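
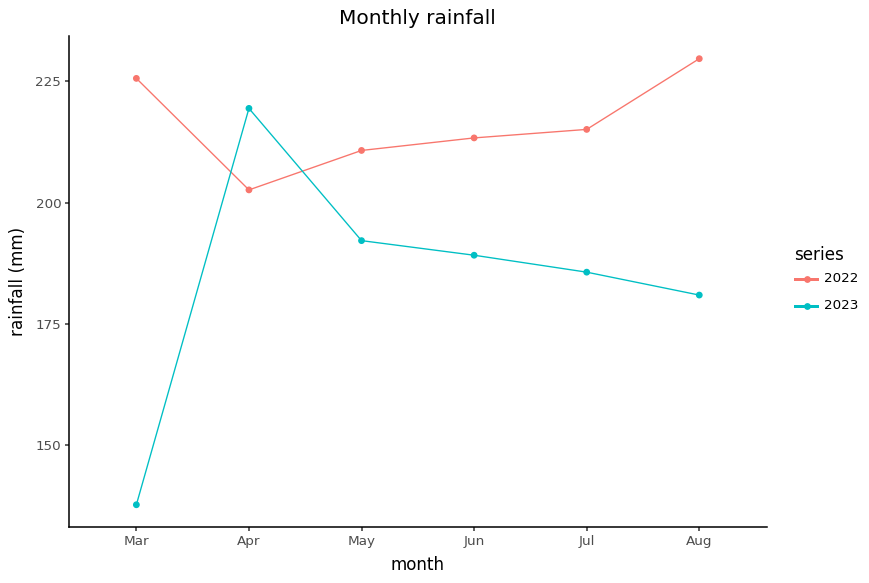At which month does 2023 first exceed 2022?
Apr

Mar: 2023 ≈ 140 vs 2022 ≈ 230 (not yet); Apr: 2023 ≈ 220 vs 2022 ≈ 200 (first crossover).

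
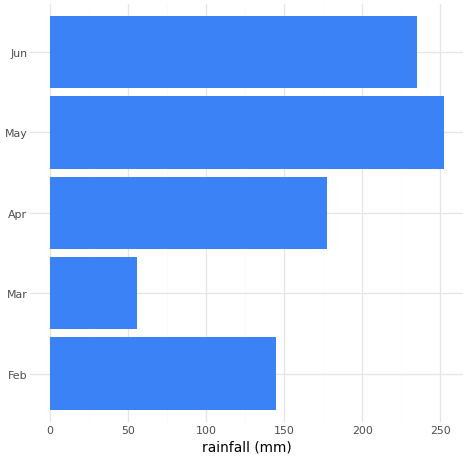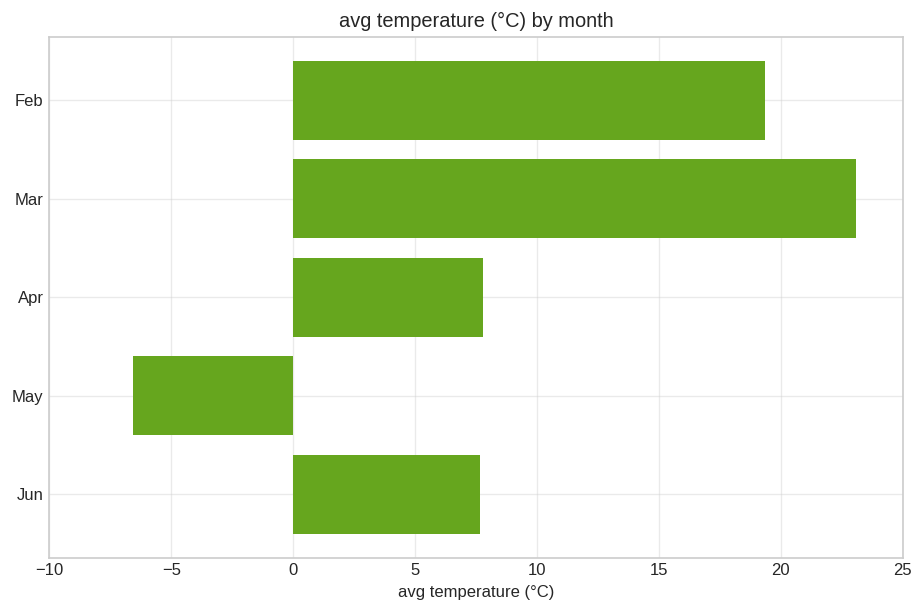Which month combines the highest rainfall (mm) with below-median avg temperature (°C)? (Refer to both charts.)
May

Chart 2 median avg temperature (°C) ≈ 10; below-median months: May, Jun. Among those, May has the highest rainfall (mm) (≈ 250).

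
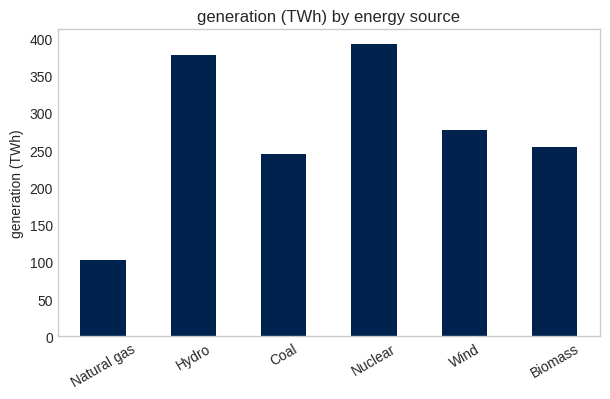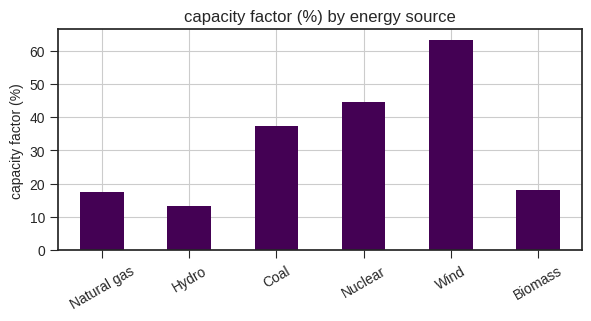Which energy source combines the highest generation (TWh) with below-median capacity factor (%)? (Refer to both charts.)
Hydro

Chart 2 median capacity factor (%) ≈ 30; below-median energy sources: Natural gas, Hydro, Biomass. Among those, Hydro has the highest generation (TWh) (≈ 400).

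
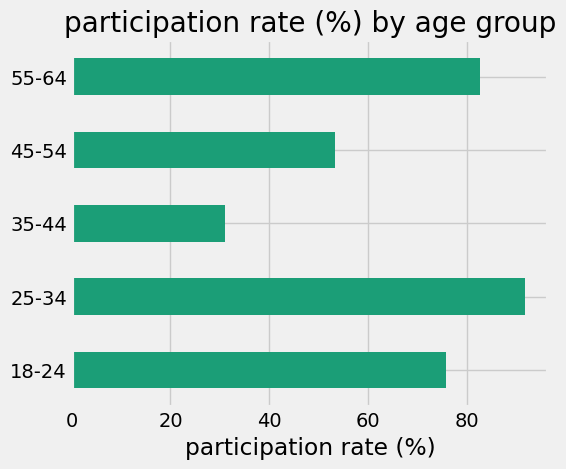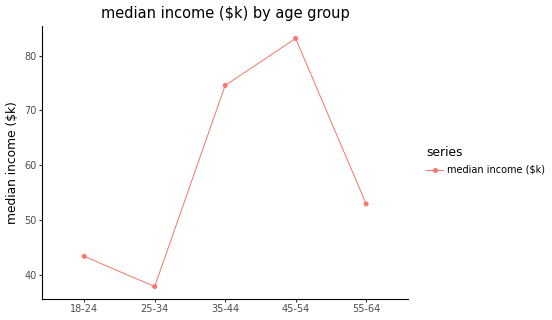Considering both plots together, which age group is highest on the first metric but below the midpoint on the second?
25-34

Chart 2 median median income ($k) ≈ 50; below-median age groups: 18-24, 25-34. Among those, 25-34 has the highest participation rate (%) (≈ 90).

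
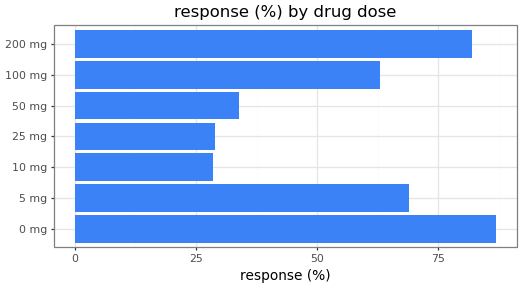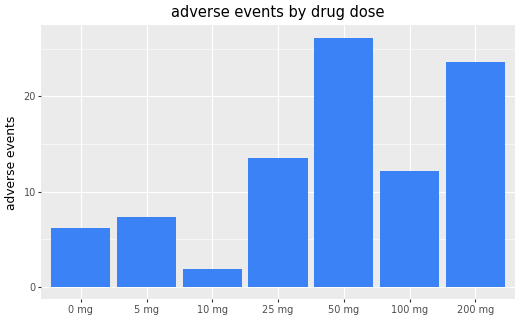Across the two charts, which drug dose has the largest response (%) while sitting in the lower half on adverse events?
Chart 2 median adverse events ≈ 10; below-median drug doses: 0 mg, 5 mg, 10 mg. Among those, 0 mg has the highest response (%) (≈ 90).

0 mg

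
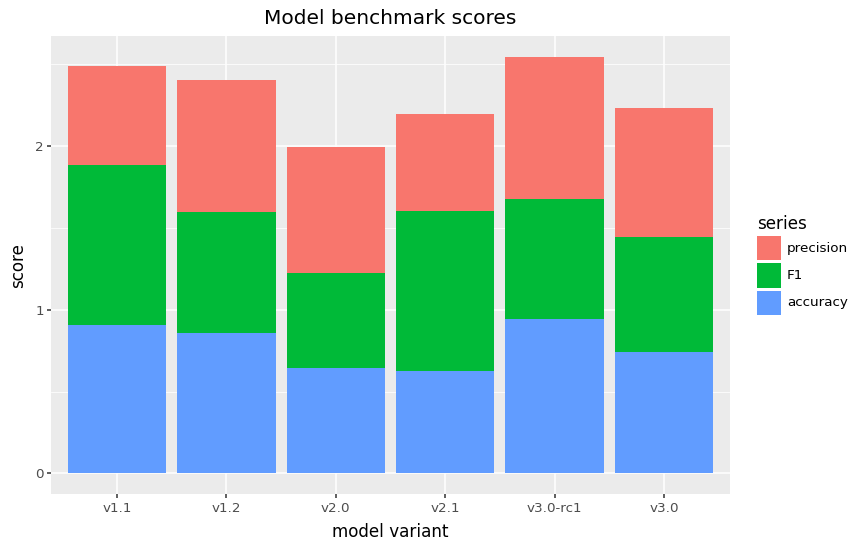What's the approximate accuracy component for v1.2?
accuracy top ≈ 1.0, bottom ≈ 0.0; segment ≈ 1.0.

≈ 1.0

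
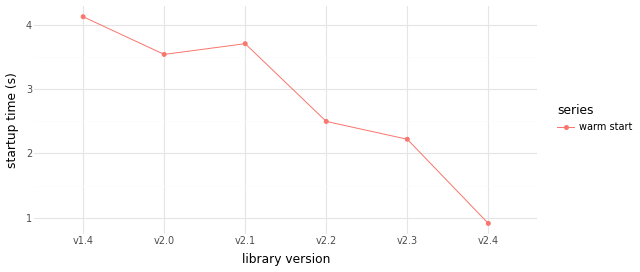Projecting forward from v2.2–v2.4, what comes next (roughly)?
≈ 0.25

Last three: 2.5, 2.0, 1.0 → slope ≈ -0.75/step → next ≈ 0.25.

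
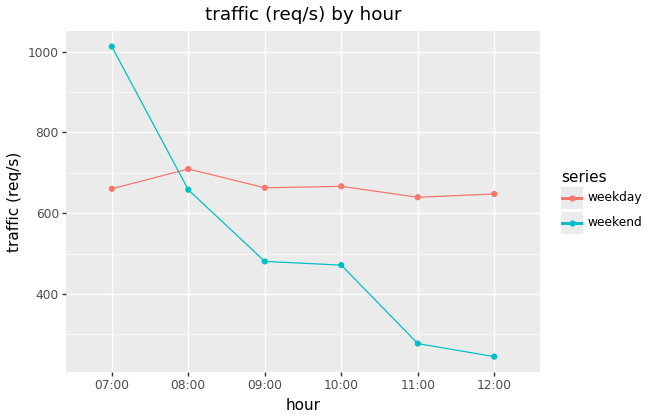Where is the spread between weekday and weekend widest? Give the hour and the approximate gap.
12:00: weekday ≈ 600, weekend ≈ 200 → gap ≈ 400. Next-largest (11:00) is only ≈ 300.

12:00, ≈ 400 req/s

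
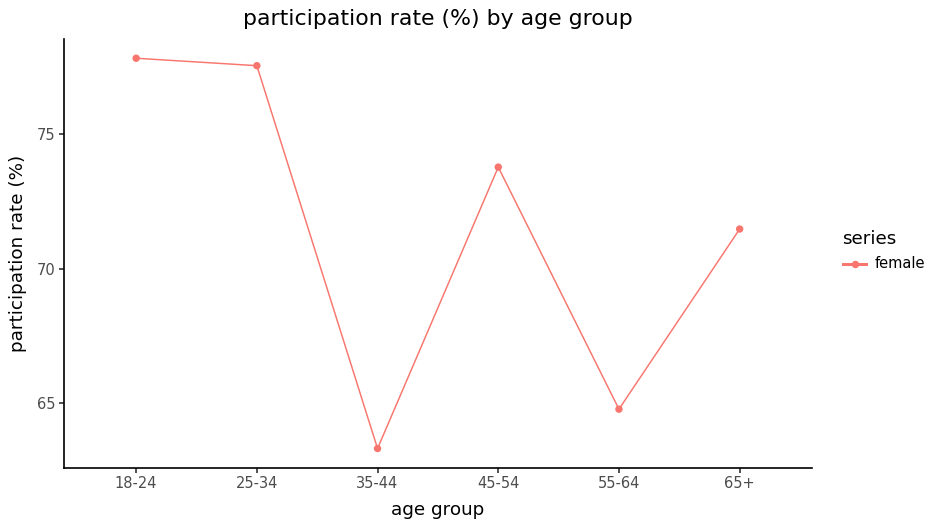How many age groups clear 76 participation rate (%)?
2

Above 76: 18-24, 25-34.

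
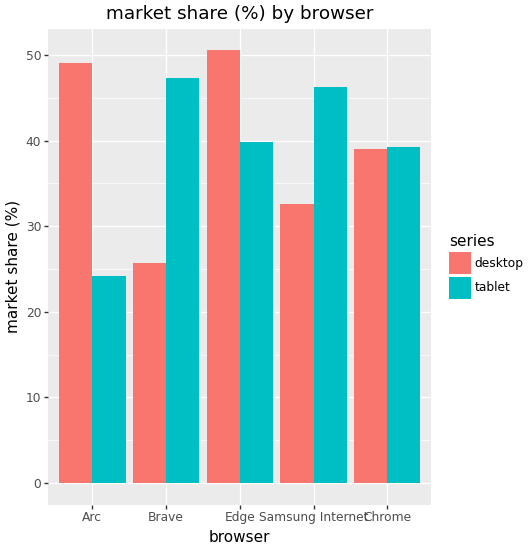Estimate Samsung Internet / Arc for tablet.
≈ 1.8×

Samsung Internet ≈ 45, Arc ≈ 25; 45/25 ≈ 1.8.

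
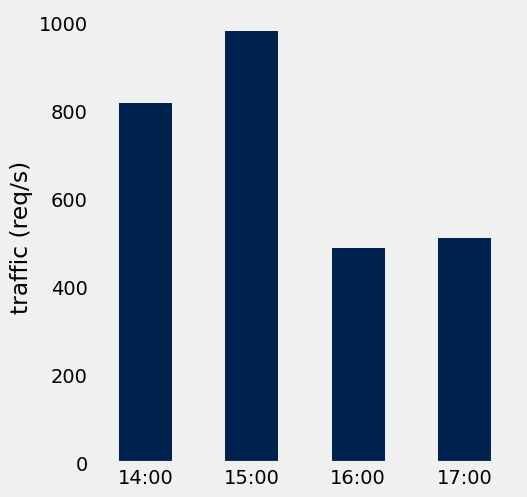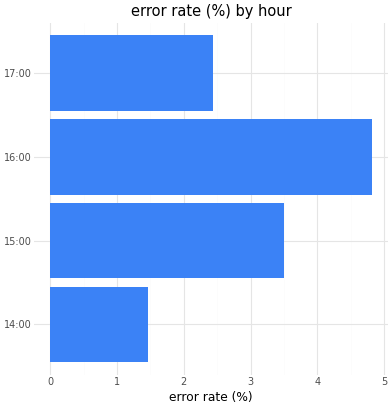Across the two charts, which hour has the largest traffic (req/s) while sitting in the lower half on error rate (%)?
14:00

Chart 2 median error rate (%) ≈ 3; below-median hours: 14:00, 17:00. Among those, 14:00 has the highest traffic (req/s) (≈ 800).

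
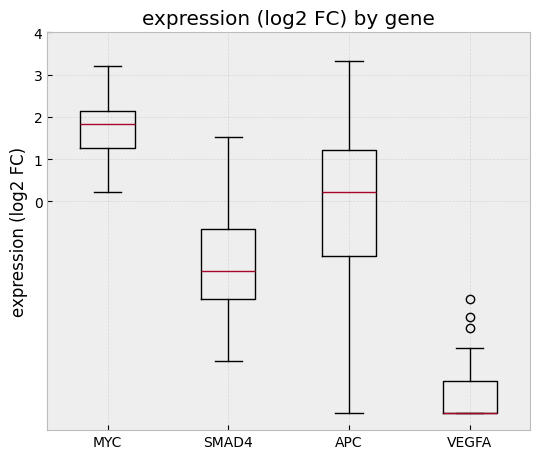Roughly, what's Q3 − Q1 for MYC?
≈ 1

Q3 ≈ 2, Q1 ≈ 1; IQR ≈ 1.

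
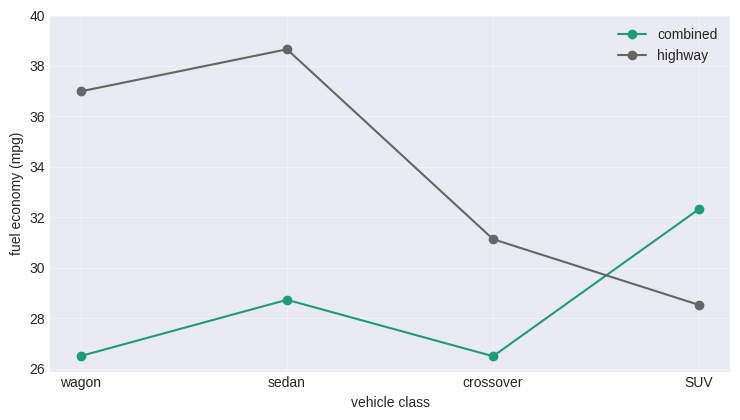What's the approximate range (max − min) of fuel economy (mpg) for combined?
Max SUV ≈ 32, min crossover ≈ 26; range ≈ 6.

≈ 6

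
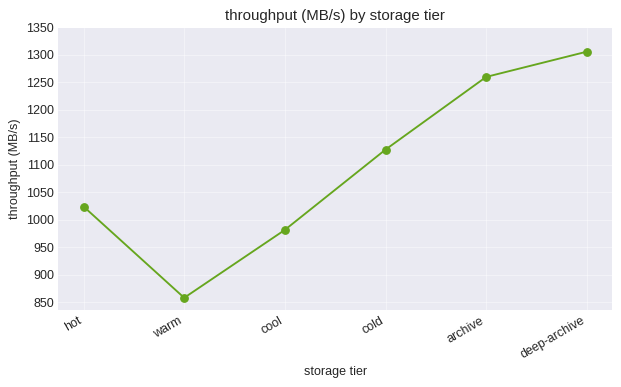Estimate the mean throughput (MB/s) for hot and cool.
(1000 + 1000) / 2 ≈ 1000.

≈ 1000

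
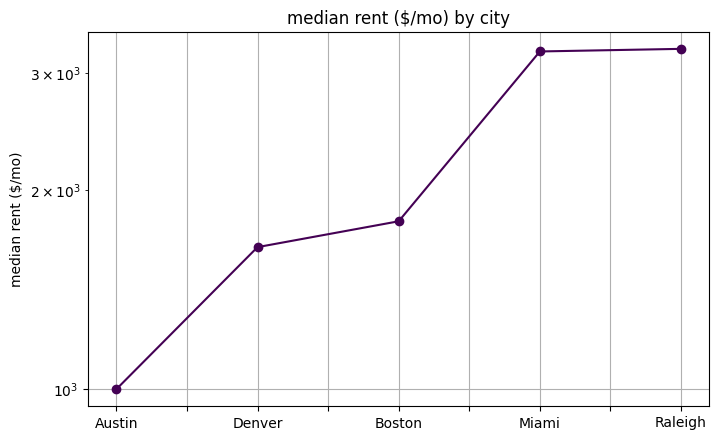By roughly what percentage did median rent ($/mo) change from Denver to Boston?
≈ +12.5%

Denver ≈ 1600, Boston ≈ 1800; (1800 − 1600) / 1600 ≈ +12.5%.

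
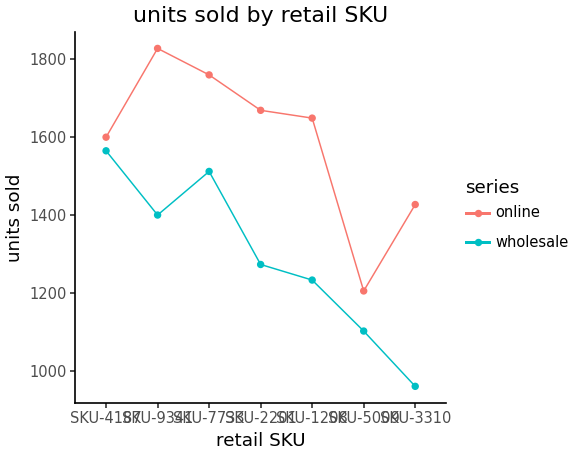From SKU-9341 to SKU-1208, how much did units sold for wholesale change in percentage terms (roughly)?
≈ -14.3%

SKU-9341 ≈ 1400, SKU-1208 ≈ 1200; (1200 − 1400) / 1400 ≈ -14.3%.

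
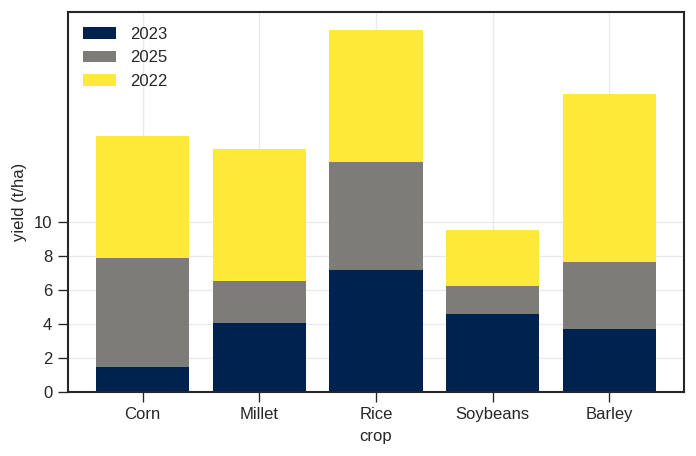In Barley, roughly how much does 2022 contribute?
2022 top ≈ 18, bottom ≈ 8; segment ≈ 10.

≈ 10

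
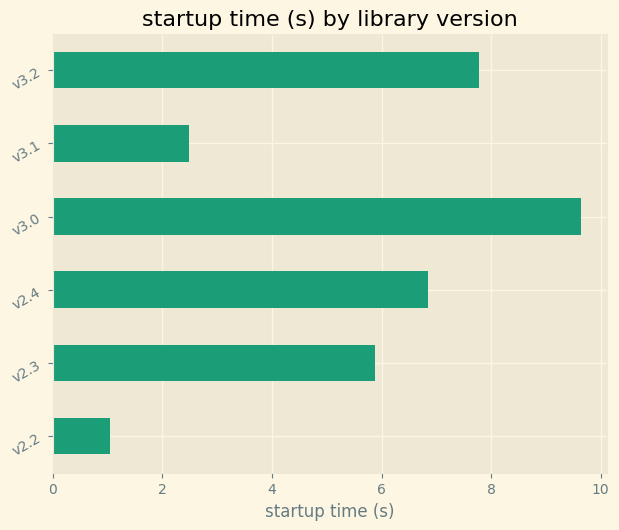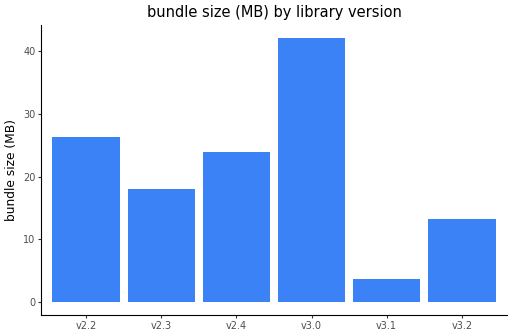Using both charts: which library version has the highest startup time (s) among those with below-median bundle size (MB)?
Chart 2 median bundle size (MB) ≈ 20; below-median library versions: v2.3, v3.1, v3.2. Among those, v3.2 has the highest startup time (s) (≈ 8).

v3.2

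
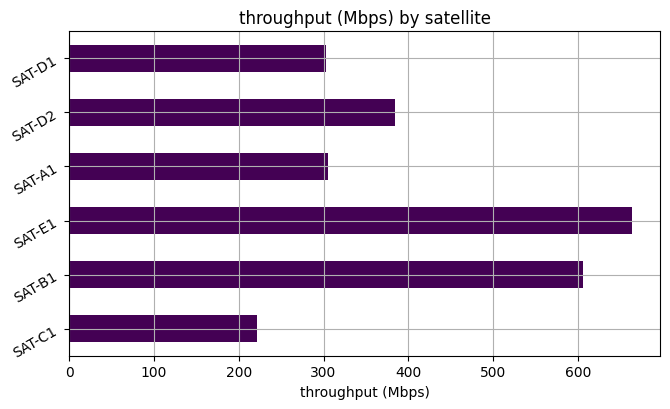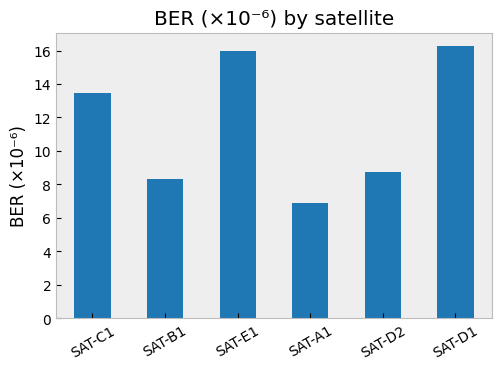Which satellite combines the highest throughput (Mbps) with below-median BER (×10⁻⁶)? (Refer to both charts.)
SAT-B1

Chart 2 median BER (×10⁻⁶) ≈ 12; below-median satellites: SAT-B1, SAT-A1, SAT-D2. Among those, SAT-B1 has the highest throughput (Mbps) (≈ 600).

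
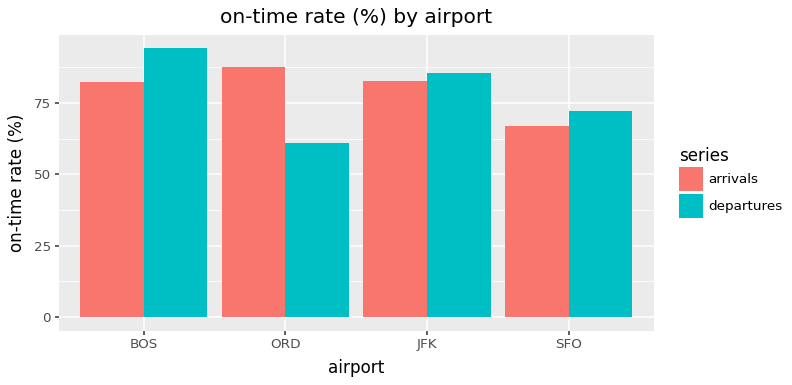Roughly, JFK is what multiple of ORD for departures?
≈ 1.5×

JFK ≈ 90, ORD ≈ 60; 90/60 ≈ 1.5.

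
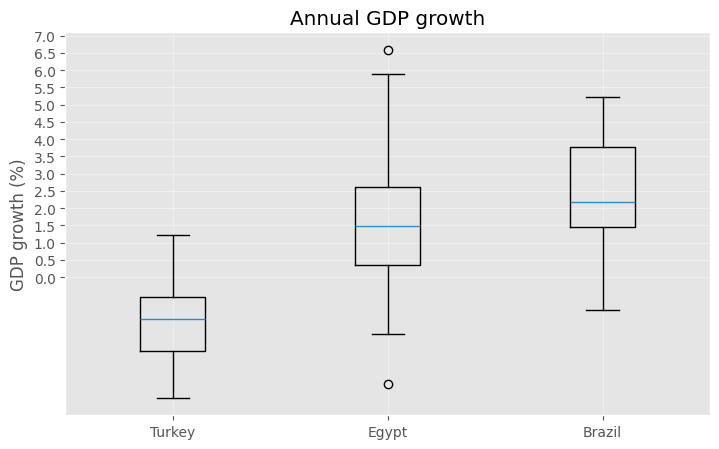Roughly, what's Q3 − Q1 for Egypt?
Q3 ≈ 2.5, Q1 ≈ 0.5; IQR ≈ 2.0.

≈ 2.0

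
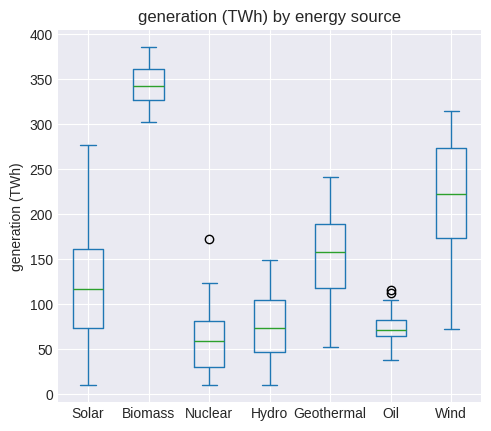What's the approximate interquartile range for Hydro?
≈ 50

Q3 ≈ 100, Q1 ≈ 50; IQR ≈ 50.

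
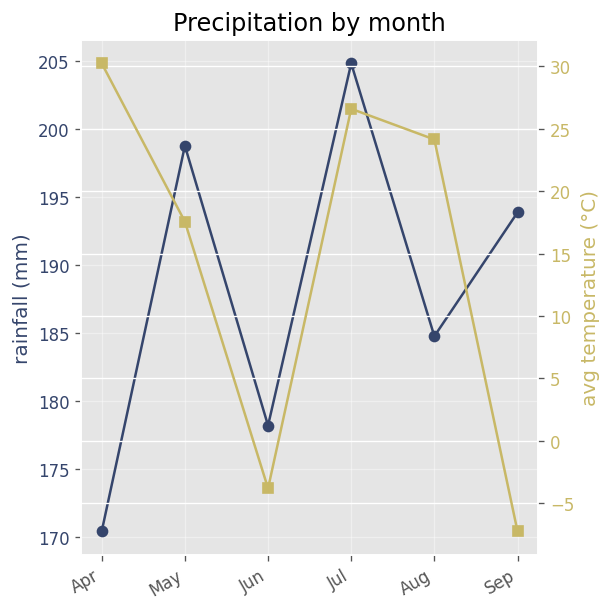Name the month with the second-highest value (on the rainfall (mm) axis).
May

Top 3 (on the rainfall (mm) axis): Jul ≈ 205, May ≈ 200, Sep ≈ 195.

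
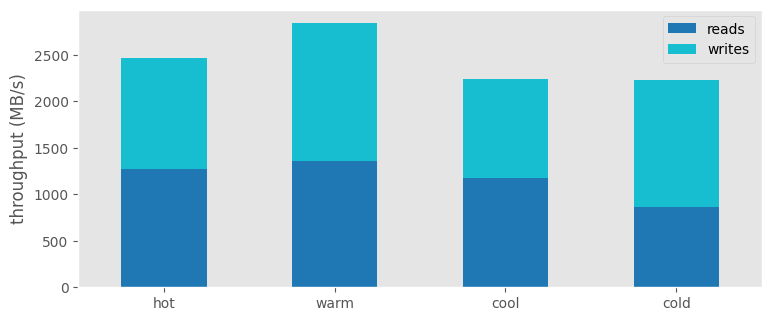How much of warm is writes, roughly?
≈ 1500

writes top ≈ 3000, bottom ≈ 1500; segment ≈ 1500.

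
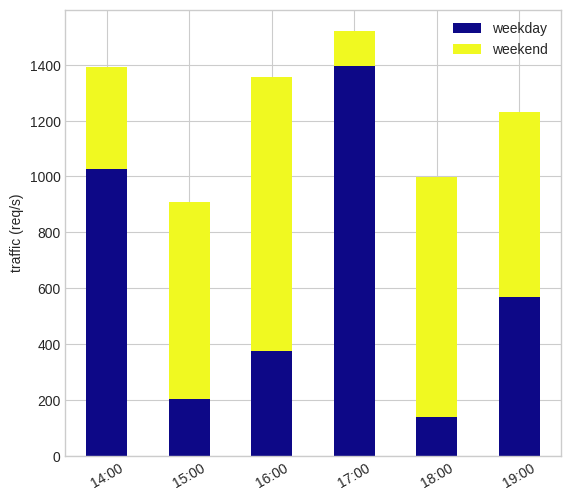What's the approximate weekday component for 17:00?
≈ 1400

weekday top ≈ 1400, bottom ≈ 0; segment ≈ 1400.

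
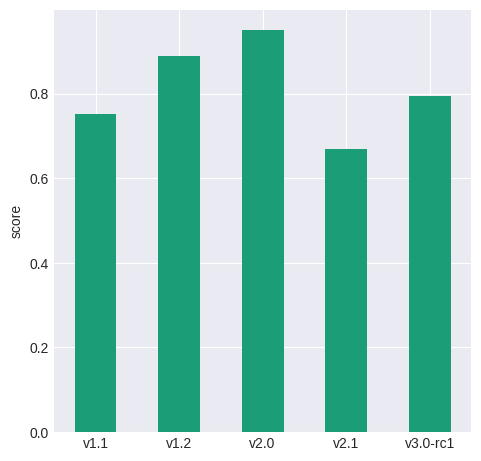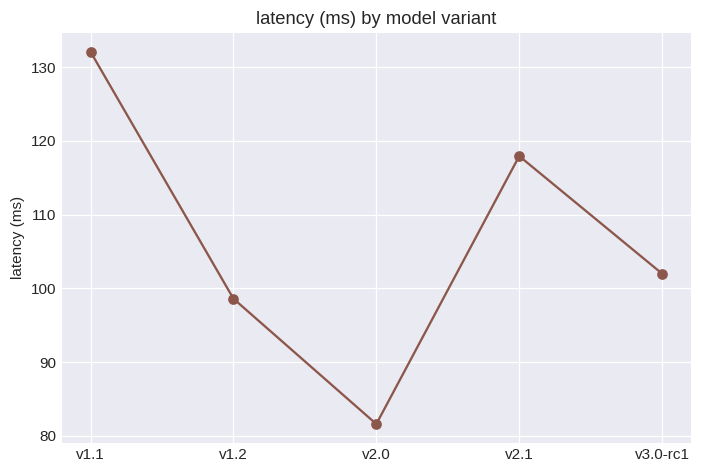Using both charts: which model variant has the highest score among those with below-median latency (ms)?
Chart 2 median latency (ms) ≈ 100; below-median model variants: v1.2, v2.0. Among those, v2.0 has the highest score (≈ 1).

v2.0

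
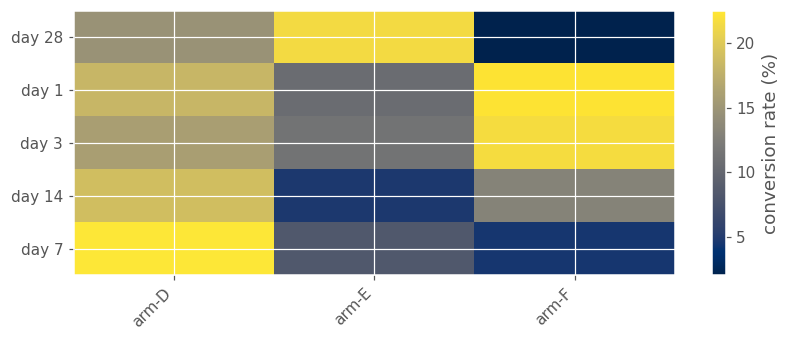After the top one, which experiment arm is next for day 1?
arm-D

Top 3 for day 1: arm-F ≈ 22, arm-D ≈ 18, arm-E ≈ 10.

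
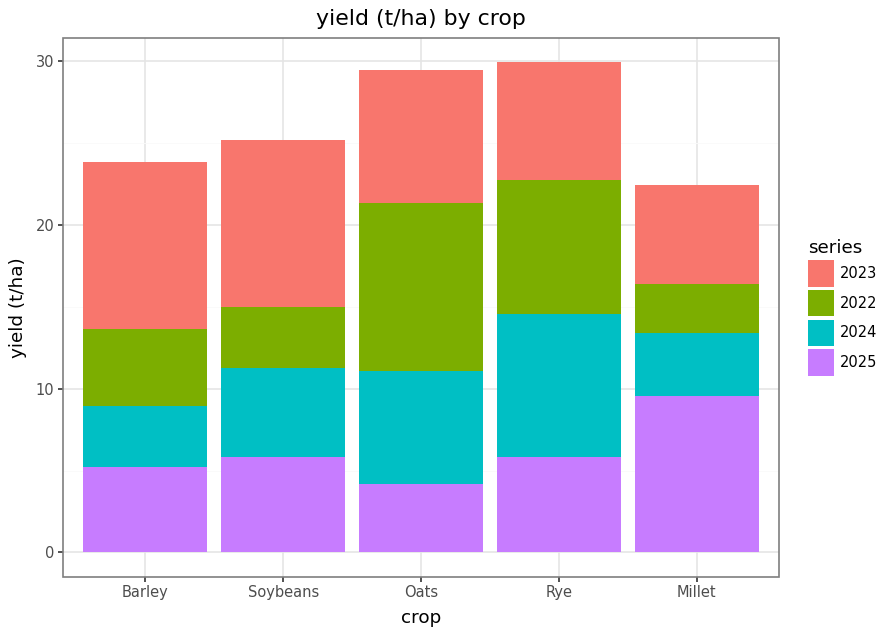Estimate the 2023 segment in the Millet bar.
≈ 5

2023 top ≈ 20, bottom ≈ 15; segment ≈ 5.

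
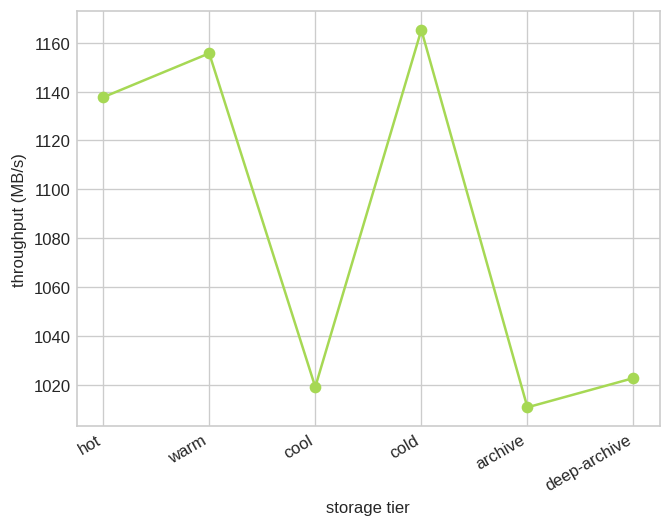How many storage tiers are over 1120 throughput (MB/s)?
3

Above 1120: hot, warm, cold.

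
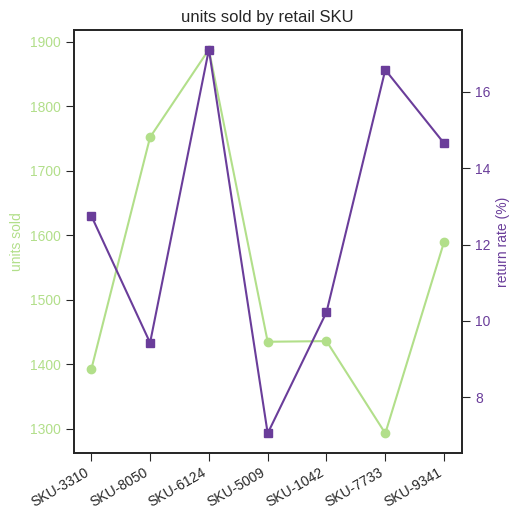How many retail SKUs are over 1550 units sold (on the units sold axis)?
Above 1550: SKU-8050, SKU-6124, SKU-9341.

3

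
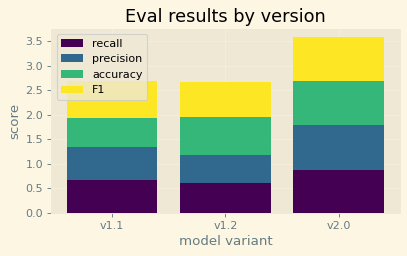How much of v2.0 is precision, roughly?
≈ 1.0

precision top ≈ 2.0, bottom ≈ 1.0; segment ≈ 1.0.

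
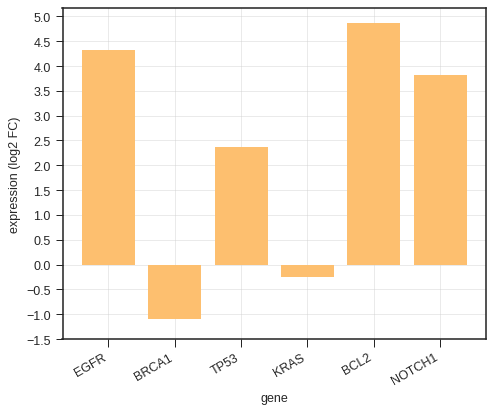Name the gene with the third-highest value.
Top 4: BCL2 ≈ 5.0, EGFR ≈ 4.5, NOTCH1 ≈ 4.0, TP53 ≈ 2.5.

NOTCH1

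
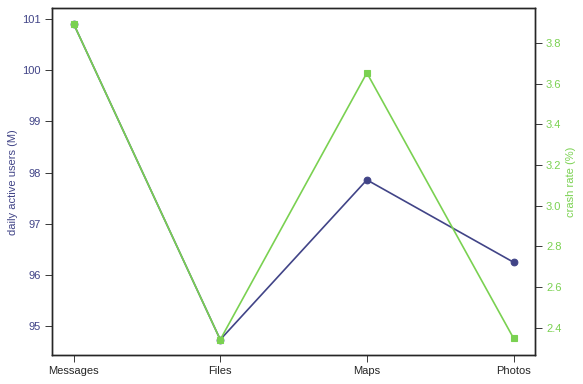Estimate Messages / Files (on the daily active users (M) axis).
Messages ≈ 101, Files ≈ 95; 101/95 ≈ 1.06.

≈ 1.06×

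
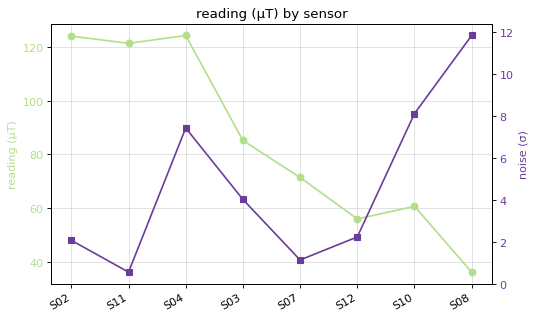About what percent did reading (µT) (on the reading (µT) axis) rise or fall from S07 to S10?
S07 ≈ 70, S10 ≈ 60; (60 − 70) / 70 ≈ -14.3%.

≈ -14.3%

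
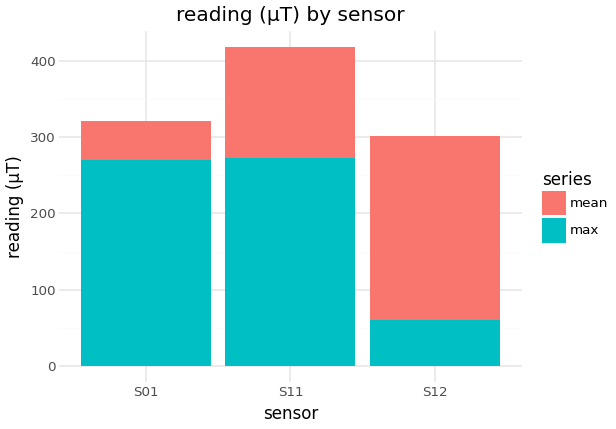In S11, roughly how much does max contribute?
≈ 250

max top ≈ 250, bottom ≈ 0; segment ≈ 250.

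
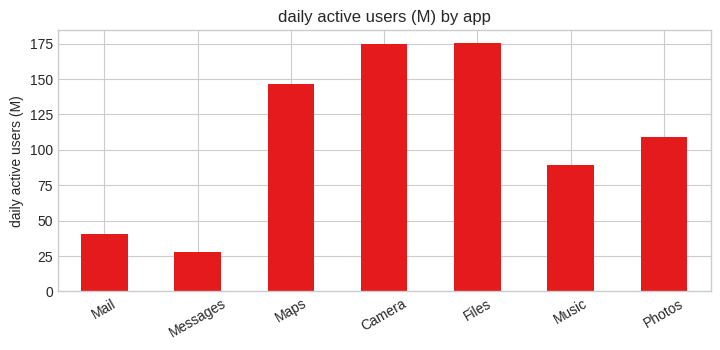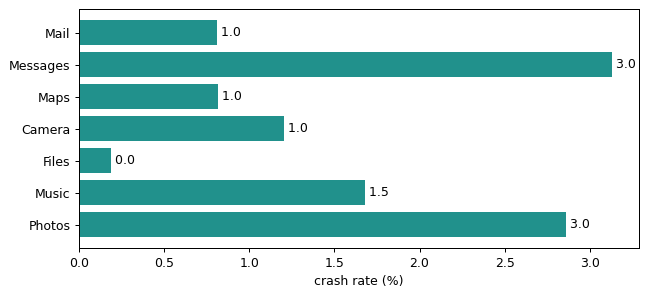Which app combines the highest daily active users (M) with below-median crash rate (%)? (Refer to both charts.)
Files

Chart 2 median crash rate (%) ≈ 1; below-median apps: Mail, Maps, Files. Among those, Files has the highest daily active users (M) (≈ 180).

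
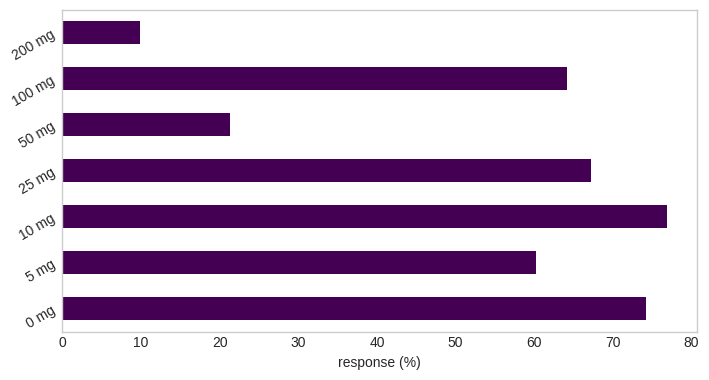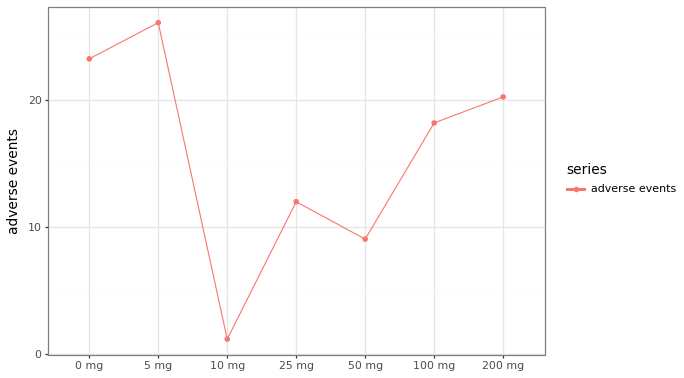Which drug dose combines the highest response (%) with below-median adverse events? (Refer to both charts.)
Chart 2 median adverse events ≈ 20; below-median drug doses: 10 mg, 25 mg, 50 mg. Among those, 10 mg has the highest response (%) (≈ 80).

10 mg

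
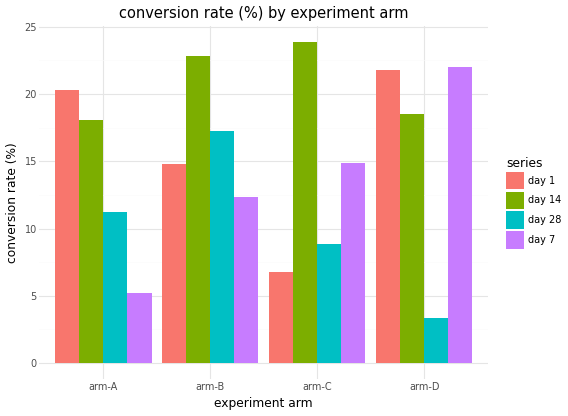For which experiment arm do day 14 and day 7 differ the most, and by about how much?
arm-A, ≈ 12 %

arm-A: day 14 ≈ 18, day 7 ≈ 6 → gap ≈ 12. Next-largest (arm-B) is only ≈ 10.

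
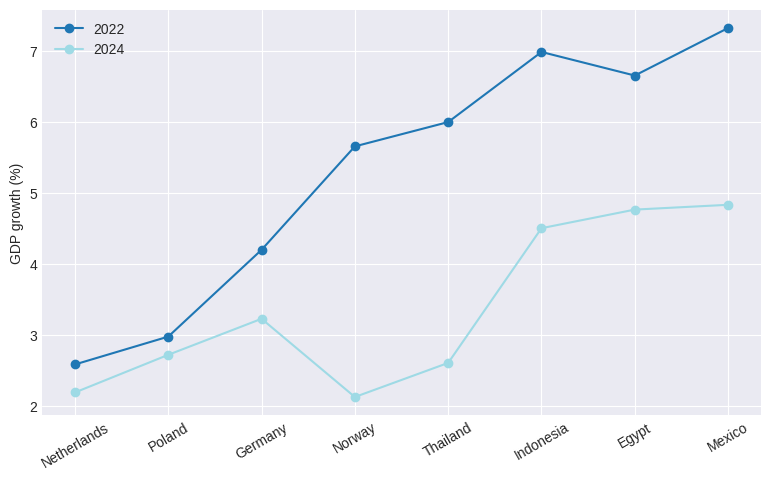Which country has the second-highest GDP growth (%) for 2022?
Indonesia

Top 3 for 2022: Mexico ≈ 7.5, Indonesia ≈ 7.0, Egypt ≈ 6.5.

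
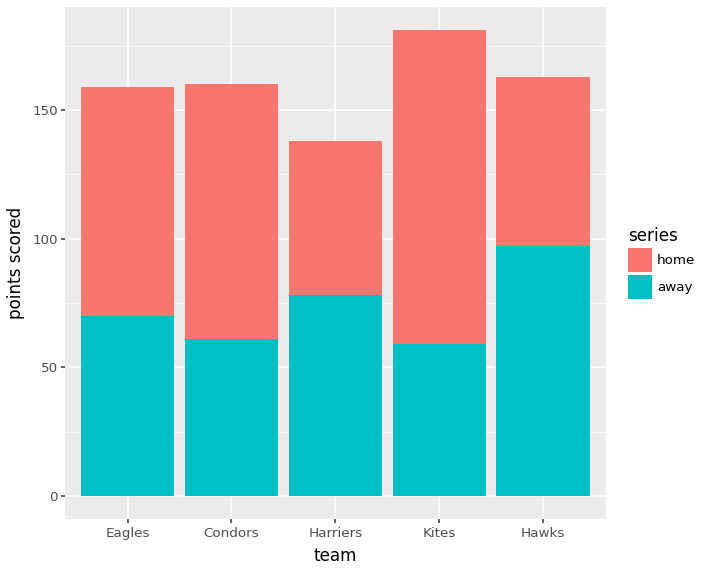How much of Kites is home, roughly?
≈ 120

home top ≈ 180, bottom ≈ 60; segment ≈ 120.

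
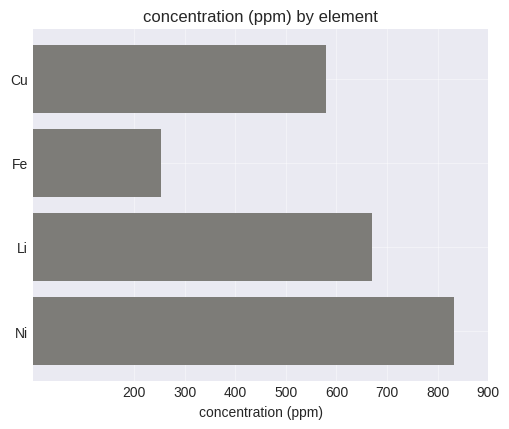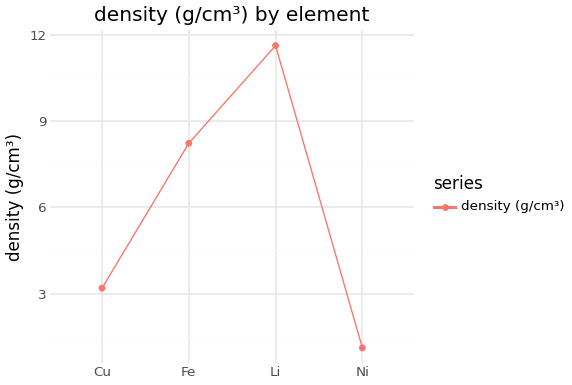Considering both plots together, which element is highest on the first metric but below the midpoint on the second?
Chart 2 median density (g/cm³) ≈ 6; below-median elements: Cu, Ni. Among those, Ni has the highest concentration (ppm) (≈ 800).

Ni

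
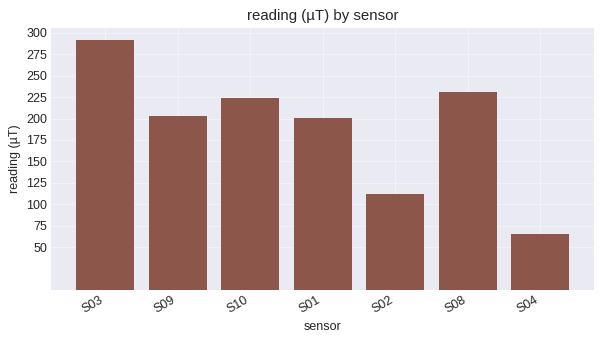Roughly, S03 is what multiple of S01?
S03 ≈ 300, S01 ≈ 200; 300/200 ≈ 1.5.

≈ 1.5×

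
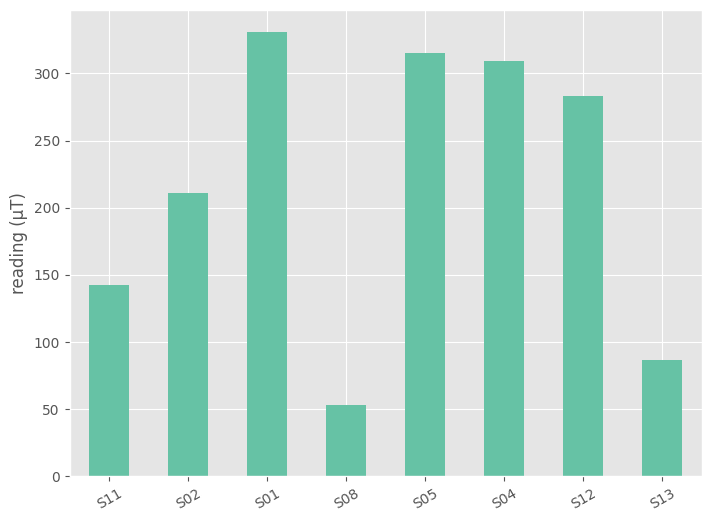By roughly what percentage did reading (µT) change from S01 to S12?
≈ -14.3%

S01 ≈ 350, S12 ≈ 300; (300 − 350) / 350 ≈ -14.3%.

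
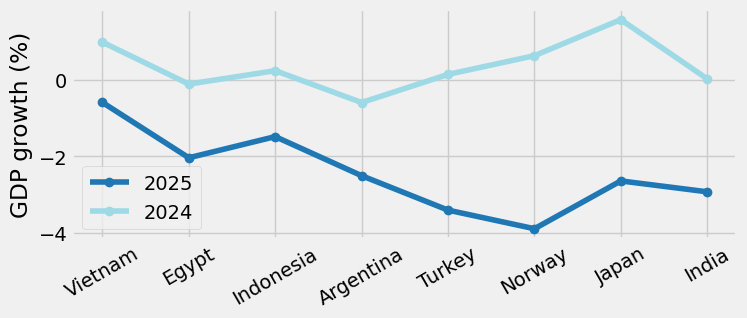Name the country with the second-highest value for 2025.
Indonesia

Top 3 for 2025: Vietnam ≈ -0.5, Indonesia ≈ -1.5, Egypt ≈ -2.0.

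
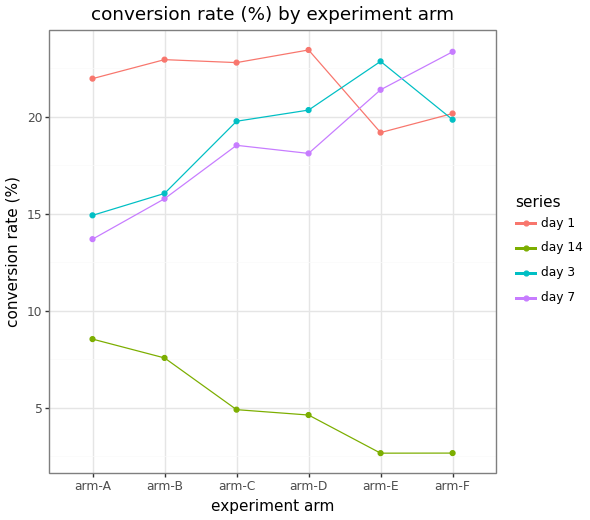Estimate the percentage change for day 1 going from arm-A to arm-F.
≈ -9.1%

arm-A ≈ 22, arm-F ≈ 20; (20 − 22) / 22 ≈ -9.1%.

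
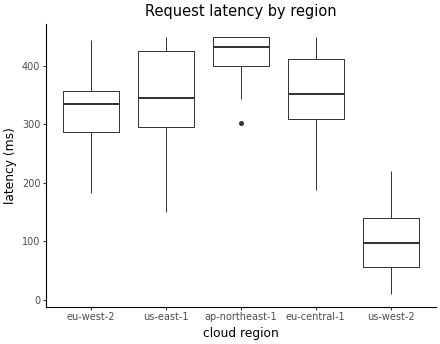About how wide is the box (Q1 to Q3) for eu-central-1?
Q3 ≈ 400, Q1 ≈ 300; IQR ≈ 100.

≈ 100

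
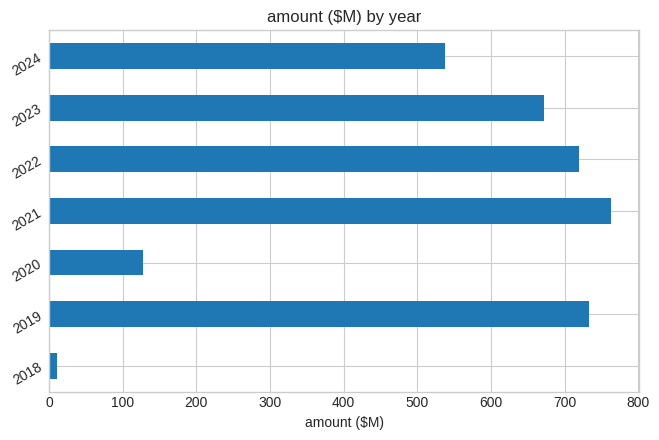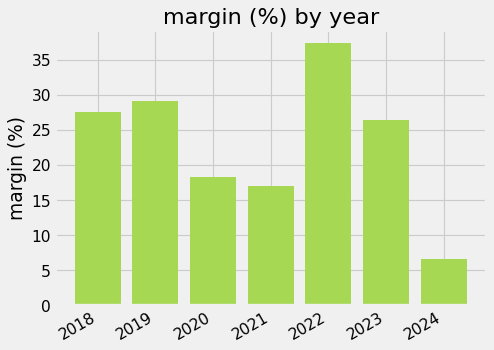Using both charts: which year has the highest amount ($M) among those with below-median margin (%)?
2021

Chart 2 median margin (%) ≈ 25; below-median years: 2020, 2021, 2024. Among those, 2021 has the highest amount ($M) (≈ 800).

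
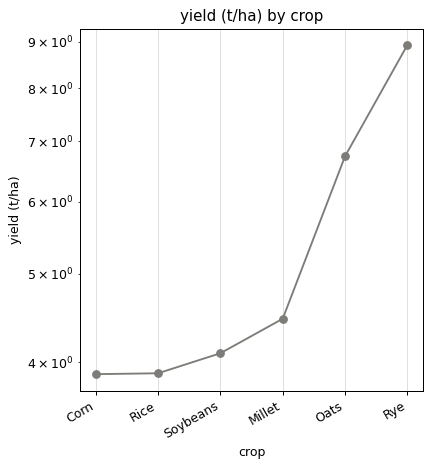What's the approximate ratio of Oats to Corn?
≈ 1.62×

Oats ≈ 6.5, Corn ≈ 4.0; 6.5/4.0 ≈ 1.62.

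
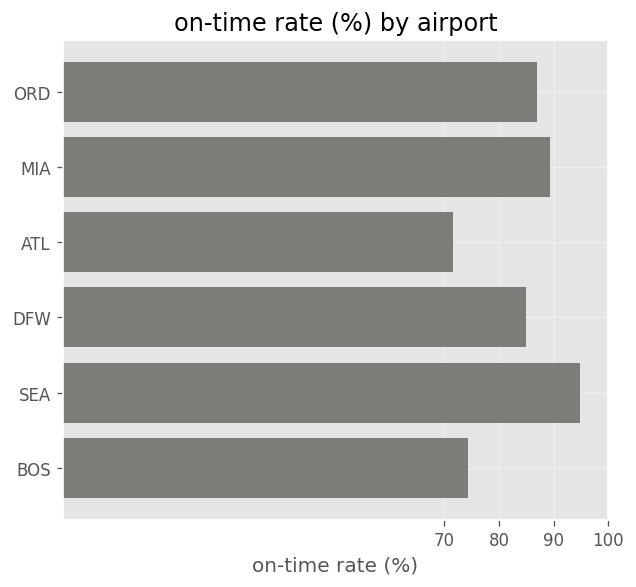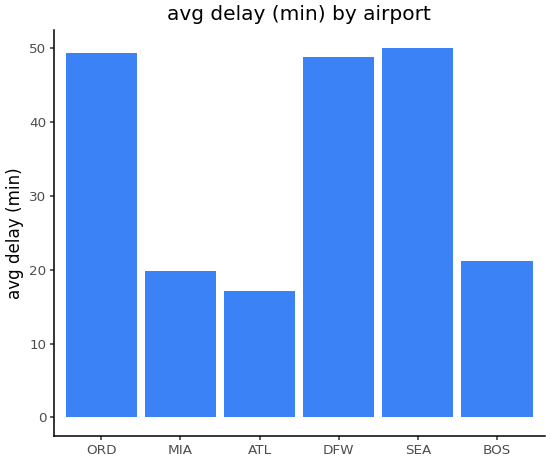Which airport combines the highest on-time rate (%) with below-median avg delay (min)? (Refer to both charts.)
MIA

Chart 2 median avg delay (min) ≈ 35; below-median airports: MIA, ATL, BOS. Among those, MIA has the highest on-time rate (%) (≈ 90).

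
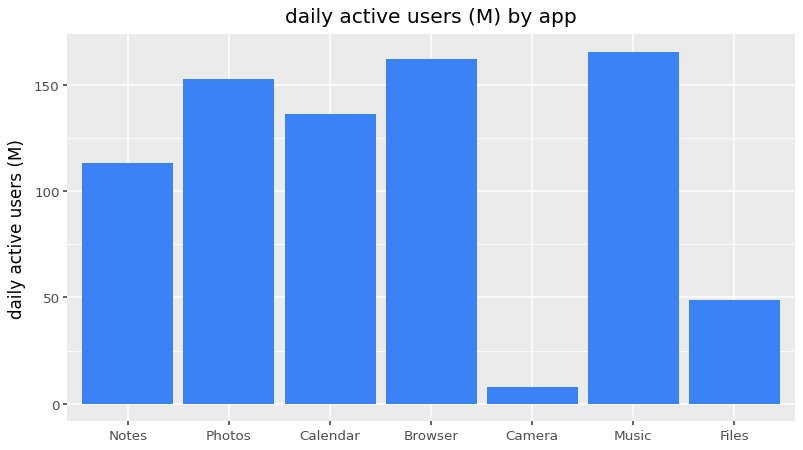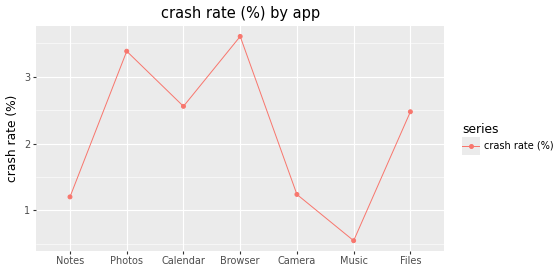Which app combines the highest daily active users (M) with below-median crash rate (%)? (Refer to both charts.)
Music

Chart 2 median crash rate (%) ≈ 2.5; below-median apps: Notes, Camera, Music. Among those, Music has the highest daily active users (M) (≈ 160).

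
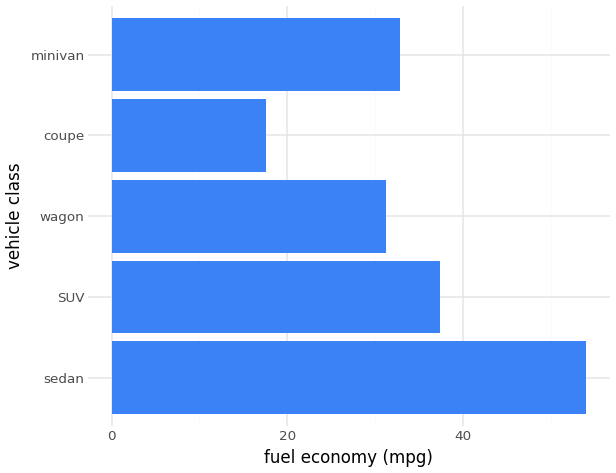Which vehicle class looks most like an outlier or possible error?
sedan ≈ 55; the rest sit between ≈ 20 and ≈ 35.

sedan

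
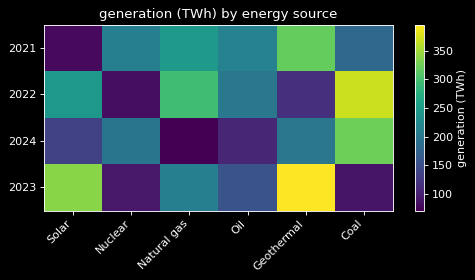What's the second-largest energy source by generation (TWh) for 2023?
Solar

Top 3 for 2023: Geothermal ≈ 400, Solar ≈ 350, Natural gas ≈ 200.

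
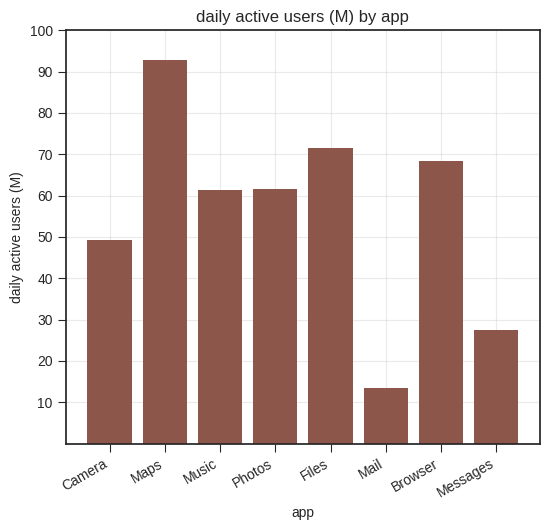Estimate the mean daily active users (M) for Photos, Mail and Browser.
≈ 47

(60 + 10 + 70) / 3 ≈ 47.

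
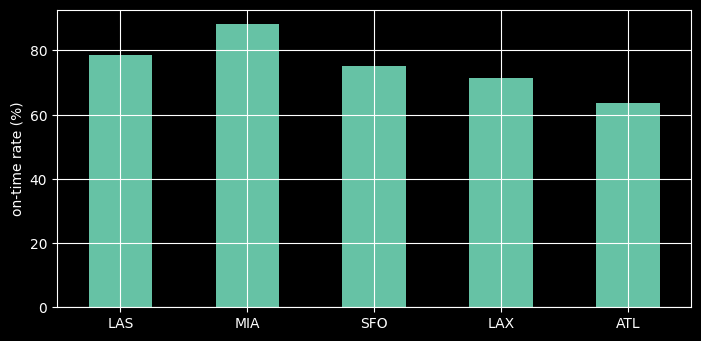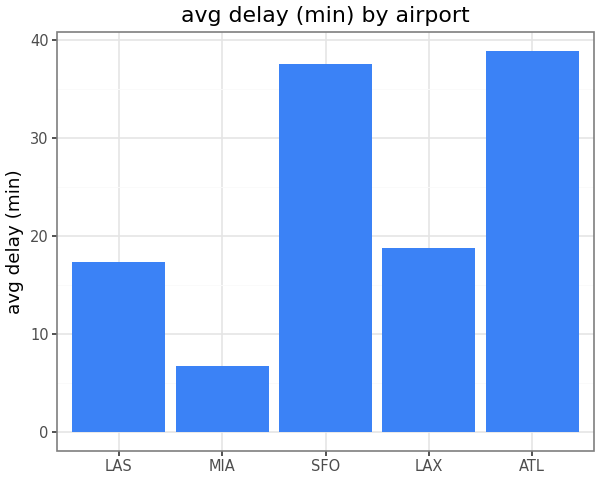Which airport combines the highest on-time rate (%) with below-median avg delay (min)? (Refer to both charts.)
Chart 2 median avg delay (min) ≈ 20; below-median airports: LAS, MIA. Among those, MIA has the highest on-time rate (%) (≈ 90).

MIA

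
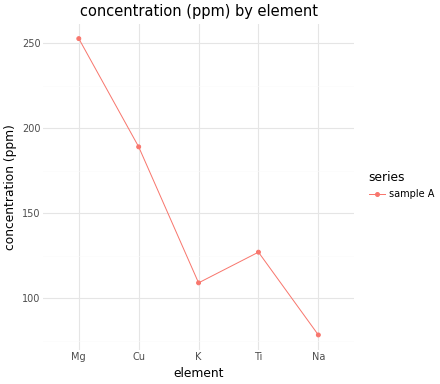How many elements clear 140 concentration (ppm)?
2

Above 140: Mg, Cu.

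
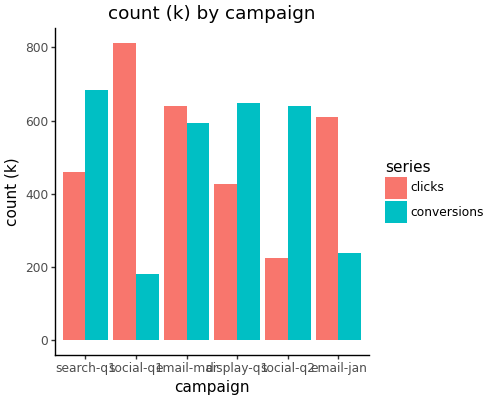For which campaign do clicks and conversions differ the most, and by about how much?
social-q1: clicks ≈ 800, conversions ≈ 200 → gap ≈ 600. Next-largest (social-q2) is only ≈ 400.

social-q1, ≈ 600 k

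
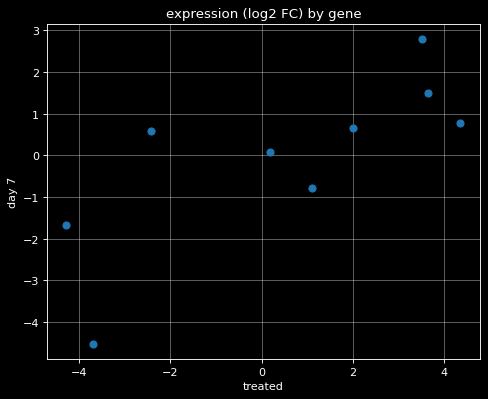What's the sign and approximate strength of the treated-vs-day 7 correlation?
positive, strong

Points are positively correlated; strong (|r| ≈ 0.8).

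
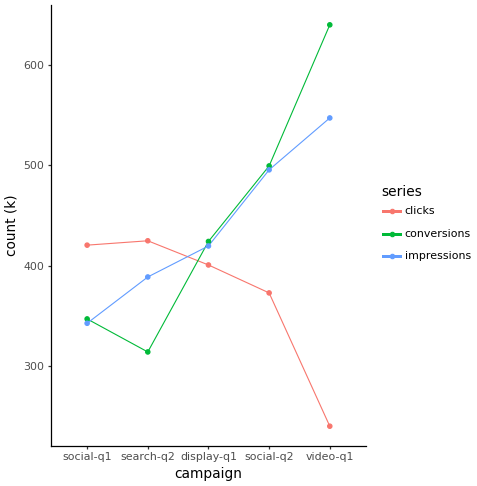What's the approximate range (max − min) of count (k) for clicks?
Max search-q2 ≈ 400, min video-q1 ≈ 250; range ≈ 150.

≈ 150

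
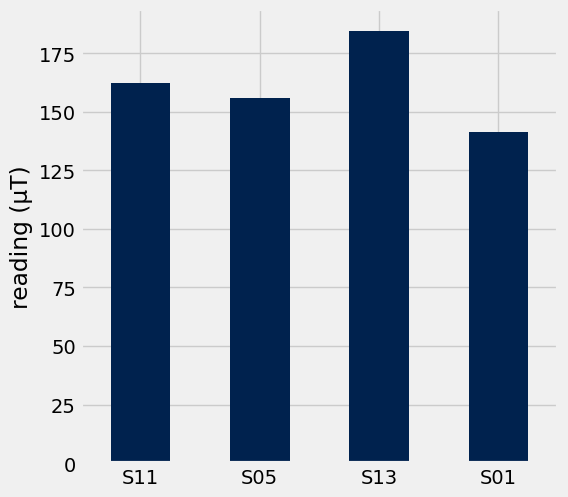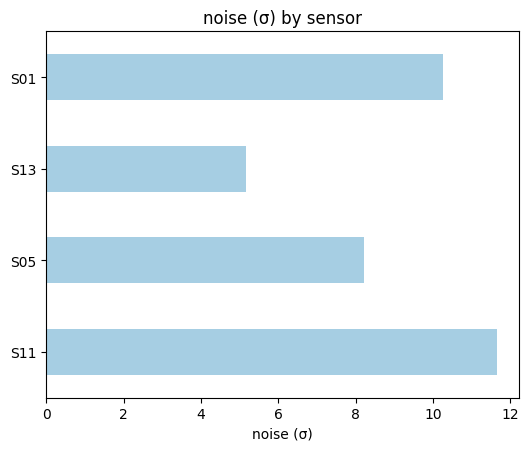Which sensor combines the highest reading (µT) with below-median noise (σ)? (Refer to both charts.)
Chart 2 median noise (σ) ≈ 10; below-median sensors: S05, S13. Among those, S13 has the highest reading (µT) (≈ 180).

S13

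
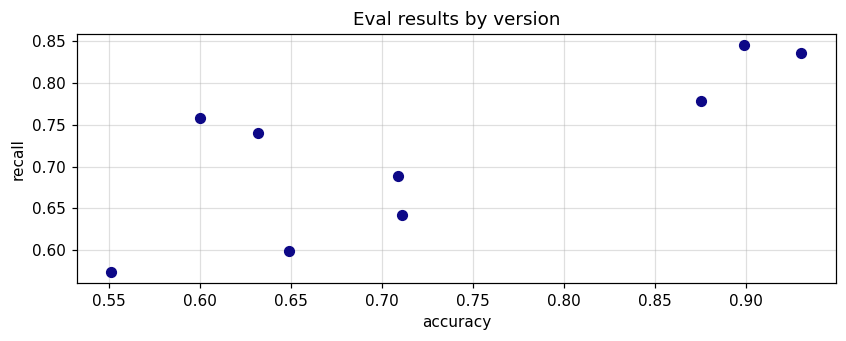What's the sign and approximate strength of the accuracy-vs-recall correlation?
Points are positively correlated; strong (|r| ≈ 0.8).

positive, strong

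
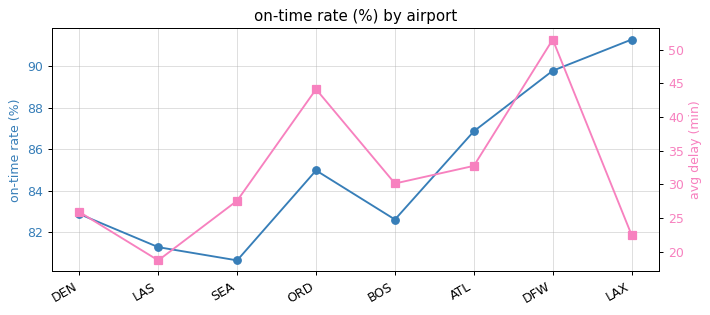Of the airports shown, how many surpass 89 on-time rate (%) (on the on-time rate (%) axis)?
2

Above 89: DFW, LAX.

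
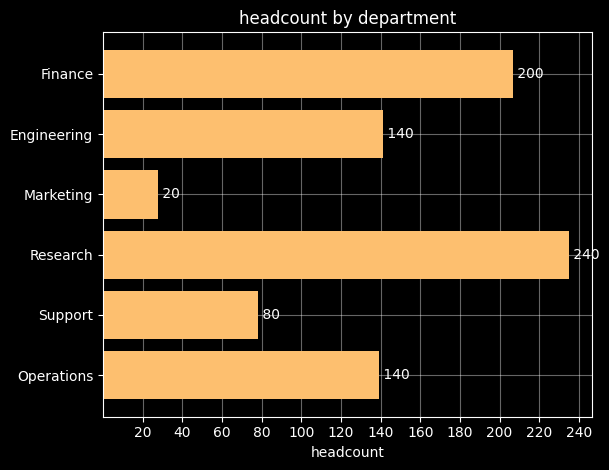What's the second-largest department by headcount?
Finance

Top 3: Research ≈ 240, Finance ≈ 200, Engineering ≈ 140.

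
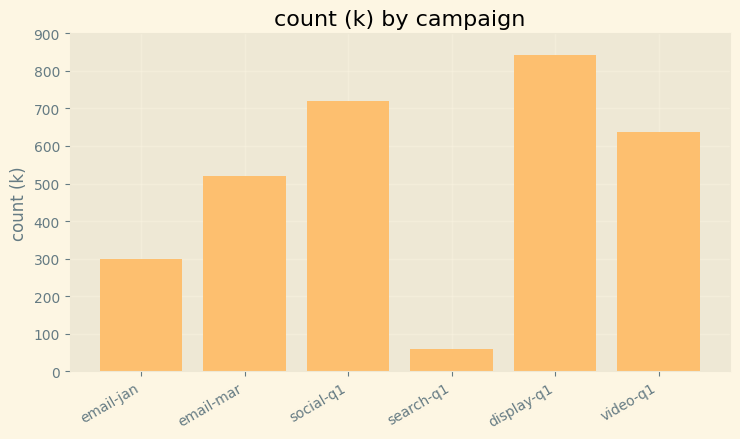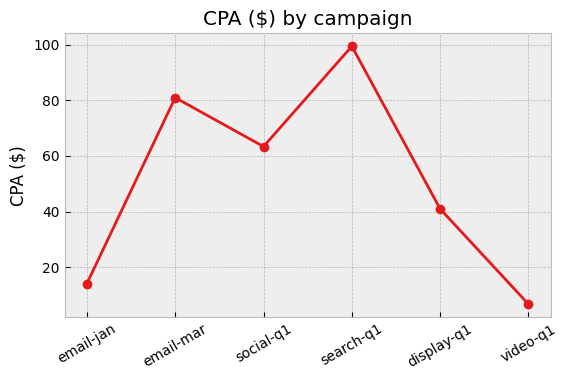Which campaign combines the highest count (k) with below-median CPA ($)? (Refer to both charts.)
Chart 2 median CPA ($) ≈ 50; below-median campaigns: email-jan, display-q1, video-q1. Among those, display-q1 has the highest count (k) (≈ 800).

display-q1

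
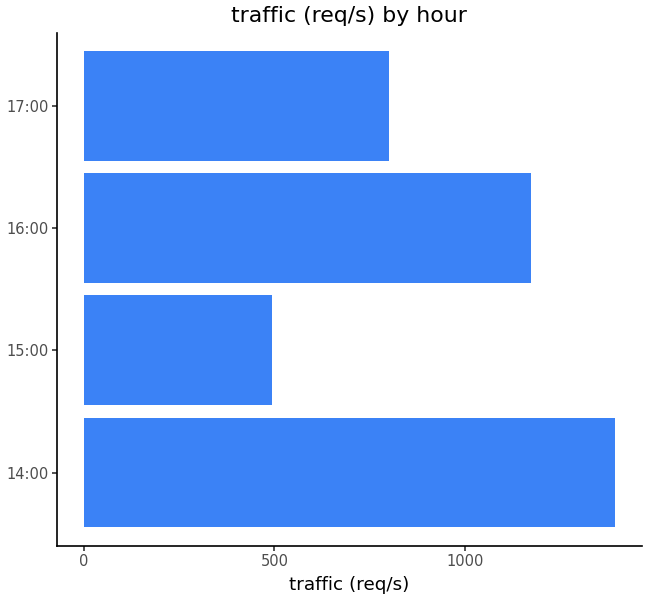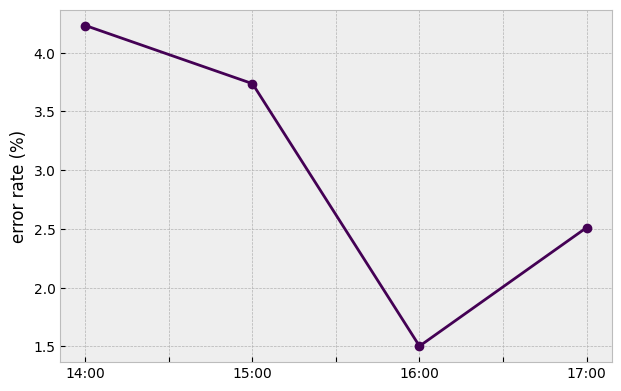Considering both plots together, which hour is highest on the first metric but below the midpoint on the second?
16:00

Chart 2 median error rate (%) ≈ 3; below-median hours: 16:00, 17:00. Among those, 16:00 has the highest traffic (req/s) (≈ 1200).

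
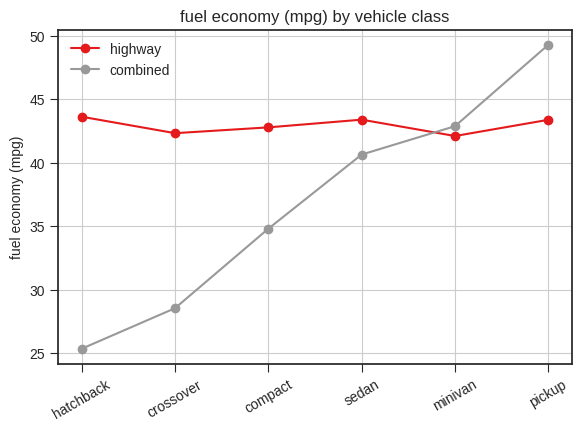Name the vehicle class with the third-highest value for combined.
sedan

Top 4 for combined: pickup ≈ 50, minivan ≈ 42, sedan ≈ 40, compact ≈ 34.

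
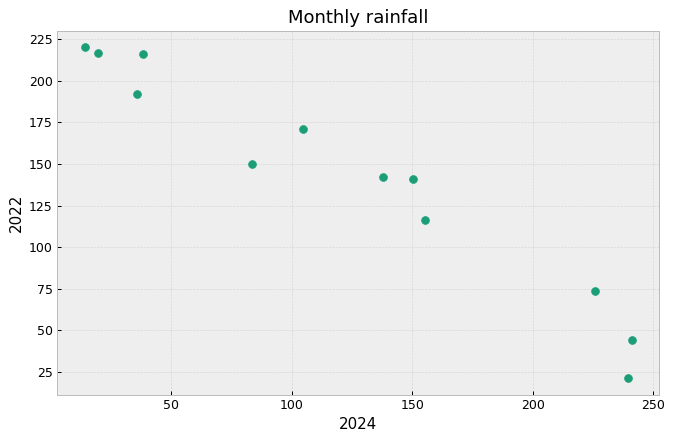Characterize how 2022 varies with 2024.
negative, strong

Points are negatively correlated; strong (|r| ≈ 1.0).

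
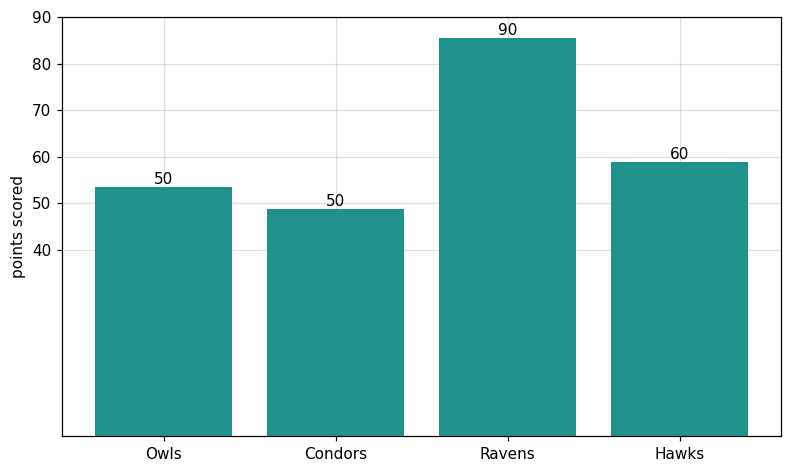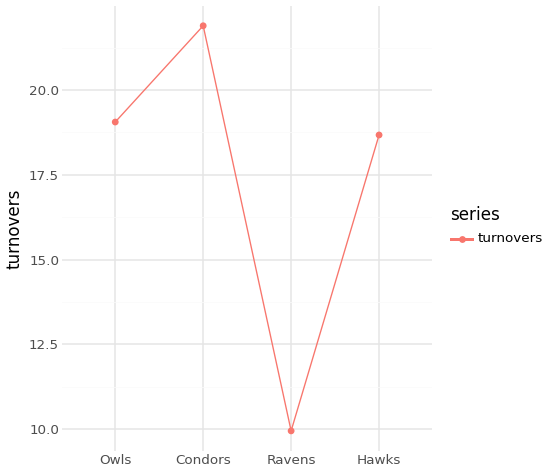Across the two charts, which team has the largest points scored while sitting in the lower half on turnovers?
Ravens

Chart 2 median turnovers ≈ 20; below-median teams: Ravens, Hawks. Among those, Ravens has the highest points scored (≈ 90).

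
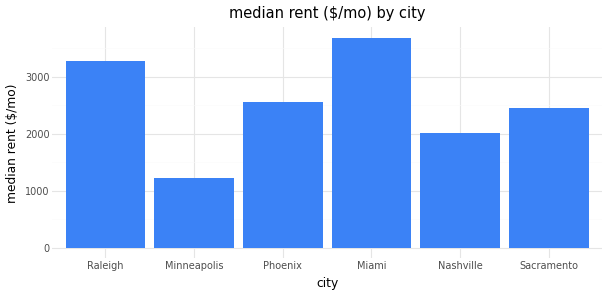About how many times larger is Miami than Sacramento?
≈ 1.4×

Miami ≈ 3500, Sacramento ≈ 2500; 3500/2500 ≈ 1.4.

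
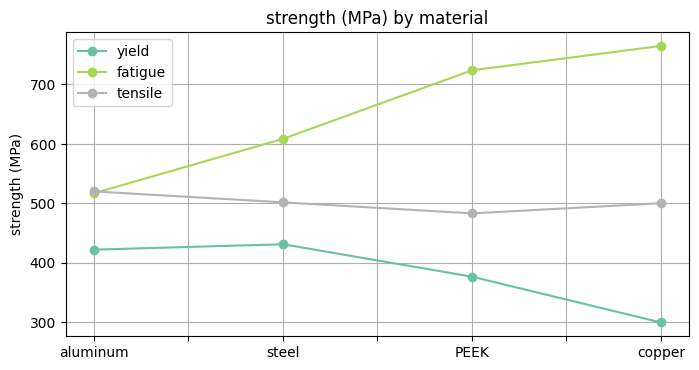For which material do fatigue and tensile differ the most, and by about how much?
copper, ≈ 250 MPa

copper: fatigue ≈ 750, tensile ≈ 500 → gap ≈ 250. Next-largest (PEEK) is only ≈ 200.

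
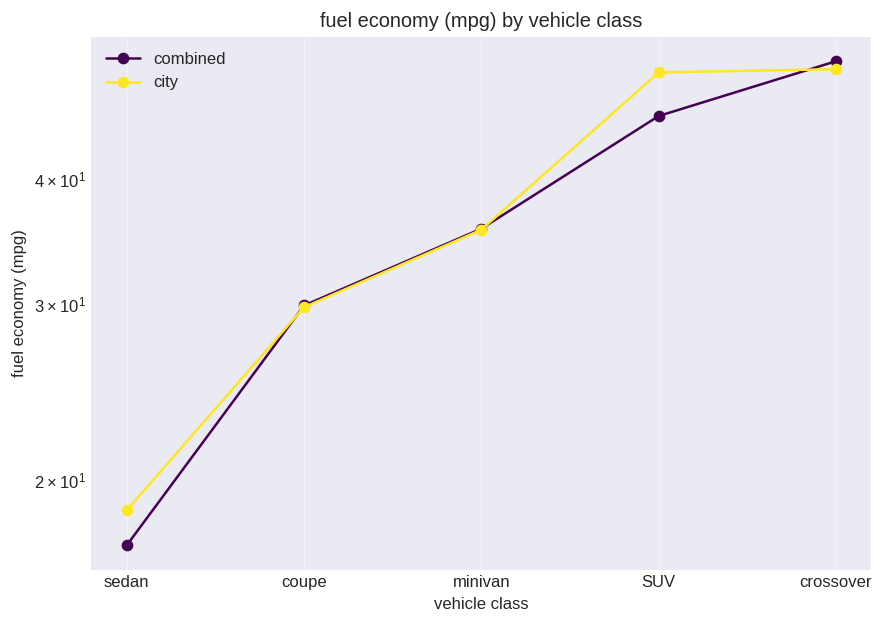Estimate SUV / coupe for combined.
SUV ≈ 45, coupe ≈ 30; 45/30 ≈ 1.5.

≈ 1.5×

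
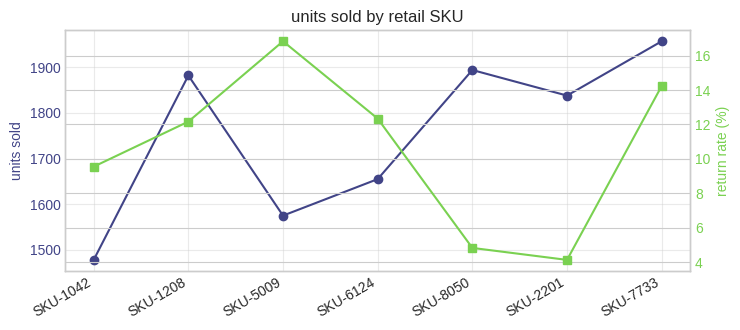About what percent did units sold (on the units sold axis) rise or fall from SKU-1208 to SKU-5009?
SKU-1208 ≈ 1900, SKU-5009 ≈ 1600; (1600 − 1900) / 1900 ≈ -15.8%.

≈ -15.8%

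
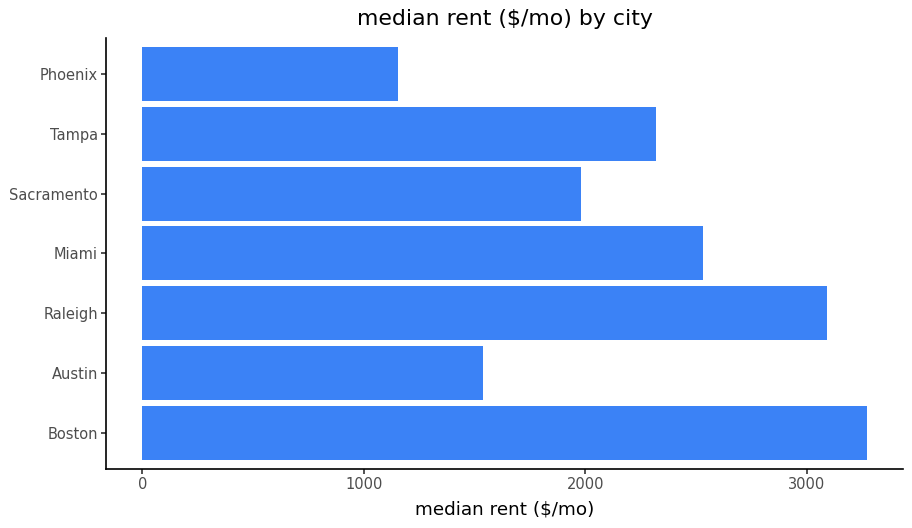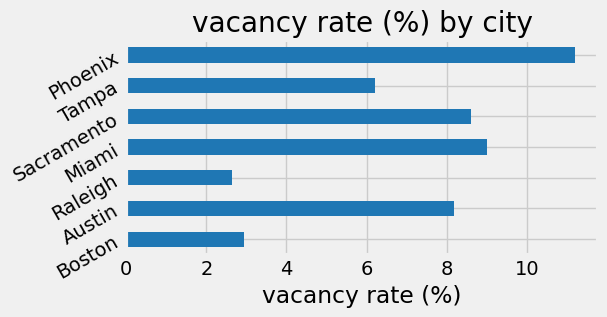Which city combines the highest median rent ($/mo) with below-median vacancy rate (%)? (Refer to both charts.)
Chart 2 median vacancy rate (%) ≈ 8; below-median cities: Boston, Raleigh, Tampa. Among those, Boston has the highest median rent ($/mo) (≈ 3500).

Boston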